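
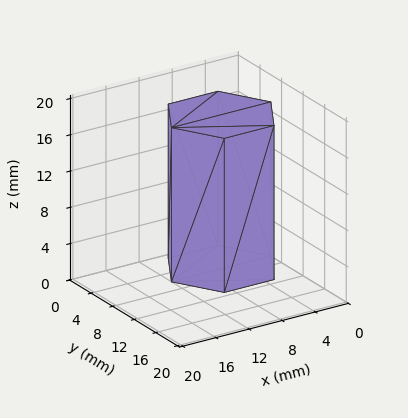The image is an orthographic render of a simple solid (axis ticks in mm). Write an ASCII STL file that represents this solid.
Reading the render: the shape is a regular 6-sided prism (a cylinder approximated with 6 flat sides), circumscribed radius ≈ 6 mm, height ≈ 17 mm (dimensions read to the nearest mm from the axis ticks). For the STL, each face is triangulated and given an outward normal.

solid part
  facet normal 0.0000 0.0000 -1.0000
    outer loop
      vertex 3.0 11.2 0.0
      vertex 9.0 11.2 0.0
      vertex 12.0 6.0 0.0
    endloop
  endfacet
  facet normal 0.0000 0.0000 -1.0000
    outer loop
      vertex 0.0 6.0 0.0
      vertex 3.0 11.2 0.0
      vertex 12.0 6.0 0.0
    endloop
  endfacet
  facet normal 0.0000 0.0000 -1.0000
    outer loop
      vertex 3.0 0.8 0.0
      vertex 0.0 6.0 0.0
      vertex 12.0 6.0 0.0
    endloop
  endfacet
  facet normal 0.0000 0.0000 -1.0000
    outer loop
      vertex 9.0 0.8 0.0
      vertex 3.0 0.8 0.0
      vertex 12.0 6.0 0.0
    endloop
  endfacet
  facet normal 0.0000 0.0000 1.0000
    outer loop
      vertex 12.0 6.0 17.0
      vertex 9.0 11.2 17.0
      vertex 3.0 11.2 17.0
    endloop
  endfacet
  facet normal 0.0000 0.0000 1.0000
    outer loop
      vertex 12.0 6.0 17.0
      vertex 3.0 11.2 17.0
      vertex 0.0 6.0 17.0
    endloop
  endfacet
  facet normal 0.0000 0.0000 1.0000
    outer loop
      vertex 12.0 6.0 17.0
      vertex 0.0 6.0 17.0
      vertex 3.0 0.8 17.0
    endloop
  endfacet
  facet normal 0.0000 0.0000 1.0000
    outer loop
      vertex 12.0 6.0 17.0
      vertex 3.0 0.8 17.0
      vertex 9.0 0.8 17.0
    endloop
  endfacet
  facet normal 0.8662 0.4997 0.0000
    outer loop
      vertex 12.0 6.0 0.0
      vertex 9.0 11.2 0.0
      vertex 9.0 11.2 17.0
    endloop
  endfacet
  facet normal 0.8662 0.4997 0.0000
    outer loop
      vertex 12.0 6.0 0.0
      vertex 9.0 11.2 17.0
      vertex 12.0 6.0 17.0
    endloop
  endfacet
  facet normal 0.0000 1.0000 0.0000
    outer loop
      vertex 9.0 11.2 0.0
      vertex 3.0 11.2 0.0
      vertex 3.0 11.2 17.0
    endloop
  endfacet
  facet normal 0.0000 1.0000 0.0000
    outer loop
      vertex 9.0 11.2 0.0
      vertex 3.0 11.2 17.0
      vertex 9.0 11.2 17.0
    endloop
  endfacet
  facet normal -0.8662 0.4997 0.0000
    outer loop
      vertex 3.0 11.2 0.0
      vertex 0.0 6.0 0.0
      vertex 0.0 6.0 17.0
    endloop
  endfacet
  facet normal -0.8662 0.4997 0.0000
    outer loop
      vertex 3.0 11.2 0.0
      vertex 0.0 6.0 17.0
      vertex 3.0 11.2 17.0
    endloop
  endfacet
  facet normal -0.8662 -0.4997 0.0000
    outer loop
      vertex 0.0 6.0 0.0
      vertex 3.0 0.8 0.0
      vertex 3.0 0.8 17.0
    endloop
  endfacet
  facet normal -0.8662 -0.4997 0.0000
    outer loop
      vertex 0.0 6.0 0.0
      vertex 3.0 0.8 17.0
      vertex 0.0 6.0 17.0
    endloop
  endfacet
  facet normal 0.0000 -1.0000 0.0000
    outer loop
      vertex 3.0 0.8 0.0
      vertex 9.0 0.8 0.0
      vertex 9.0 0.8 17.0
    endloop
  endfacet
  facet normal 0.0000 -1.0000 0.0000
    outer loop
      vertex 3.0 0.8 0.0
      vertex 9.0 0.8 17.0
      vertex 3.0 0.8 17.0
    endloop
  endfacet
  facet normal 0.8662 -0.4997 0.0000
    outer loop
      vertex 9.0 0.8 0.0
      vertex 12.0 6.0 0.0
      vertex 12.0 6.0 17.0
    endloop
  endfacet
  facet normal 0.8662 -0.4997 0.0000
    outer loop
      vertex 9.0 0.8 0.0
      vertex 12.0 6.0 17.0
      vertex 9.0 0.8 17.0
    endloop
  endfacet
endsolid part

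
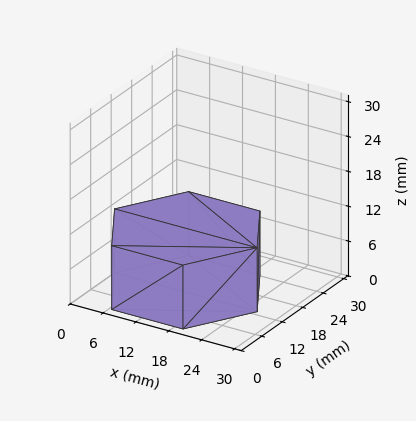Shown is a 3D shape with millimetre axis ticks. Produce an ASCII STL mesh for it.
Reading the render: the shape is a regular 6-sided prism (a cylinder approximated with 6 flat sides), circumscribed radius ≈ 13 mm, height ≈ 11 mm (dimensions read to the nearest mm from the axis ticks). For the STL, each face is triangulated and given an outward normal.

solid part
  facet normal 0.0000 0.0000 -1.0000
    outer loop
      vertex 6.500 24.258 0.000
      vertex 19.500 24.258 0.000
      vertex 26.000 13.000 0.000
    endloop
  endfacet
  facet normal 0.0000 0.0000 -1.0000
    outer loop
      vertex 0.000 13.000 0.000
      vertex 6.500 24.258 0.000
      vertex 26.000 13.000 0.000
    endloop
  endfacet
  facet normal 0.0000 0.0000 -1.0000
    outer loop
      vertex 6.500 1.742 0.000
      vertex 0.000 13.000 0.000
      vertex 26.000 13.000 0.000
    endloop
  endfacet
  facet normal 0.0000 0.0000 -1.0000
    outer loop
      vertex 19.500 1.742 0.000
      vertex 6.500 1.742 0.000
      vertex 26.000 13.000 0.000
    endloop
  endfacet
  facet normal 0.0000 0.0000 1.0000
    outer loop
      vertex 26.000 13.000 11.000
      vertex 19.500 24.258 11.000
      vertex 6.500 24.258 11.000
    endloop
  endfacet
  facet normal 0.0000 0.0000 1.0000
    outer loop
      vertex 26.000 13.000 11.000
      vertex 6.500 24.258 11.000
      vertex 0.000 13.000 11.000
    endloop
  endfacet
  facet normal 0.0000 0.0000 1.0000
    outer loop
      vertex 26.000 13.000 11.000
      vertex 0.000 13.000 11.000
      vertex 6.500 1.742 11.000
    endloop
  endfacet
  facet normal 0.0000 0.0000 1.0000
    outer loop
      vertex 26.000 13.000 11.000
      vertex 6.500 1.742 11.000
      vertex 19.500 1.742 11.000
    endloop
  endfacet
  facet normal 0.8660 0.5000 0.0000
    outer loop
      vertex 26.000 13.000 0.000
      vertex 19.500 24.258 0.000
      vertex 19.500 24.258 11.000
    endloop
  endfacet
  facet normal 0.8660 0.5000 0.0000
    outer loop
      vertex 26.000 13.000 0.000
      vertex 19.500 24.258 11.000
      vertex 26.000 13.000 11.000
    endloop
  endfacet
  facet normal 0.0000 1.0000 0.0000
    outer loop
      vertex 19.500 24.258 0.000
      vertex 6.500 24.258 0.000
      vertex 6.500 24.258 11.000
    endloop
  endfacet
  facet normal 0.0000 1.0000 0.0000
    outer loop
      vertex 19.500 24.258 0.000
      vertex 6.500 24.258 11.000
      vertex 19.500 24.258 11.000
    endloop
  endfacet
  facet normal -0.8660 0.5000 0.0000
    outer loop
      vertex 6.500 24.258 0.000
      vertex 0.000 13.000 0.000
      vertex 0.000 13.000 11.000
    endloop
  endfacet
  facet normal -0.8660 0.5000 0.0000
    outer loop
      vertex 6.500 24.258 0.000
      vertex 0.000 13.000 11.000
      vertex 6.500 24.258 11.000
    endloop
  endfacet
  facet normal -0.8660 -0.5000 0.0000
    outer loop
      vertex 0.000 13.000 0.000
      vertex 6.500 1.742 0.000
      vertex 6.500 1.742 11.000
    endloop
  endfacet
  facet normal -0.8660 -0.5000 0.0000
    outer loop
      vertex 0.000 13.000 0.000
      vertex 6.500 1.742 11.000
      vertex 0.000 13.000 11.000
    endloop
  endfacet
  facet normal 0.0000 -1.0000 0.0000
    outer loop
      vertex 6.500 1.742 0.000
      vertex 19.500 1.742 0.000
      vertex 19.500 1.742 11.000
    endloop
  endfacet
  facet normal 0.0000 -1.0000 0.0000
    outer loop
      vertex 6.500 1.742 0.000
      vertex 19.500 1.742 11.000
      vertex 6.500 1.742 11.000
    endloop
  endfacet
  facet normal 0.8660 -0.5000 0.0000
    outer loop
      vertex 19.500 1.742 0.000
      vertex 26.000 13.000 0.000
      vertex 26.000 13.000 11.000
    endloop
  endfacet
  facet normal 0.8660 -0.5000 0.0000
    outer loop
      vertex 19.500 1.742 0.000
      vertex 26.000 13.000 11.000
      vertex 19.500 1.742 11.000
    endloop
  endfacet
endsolid part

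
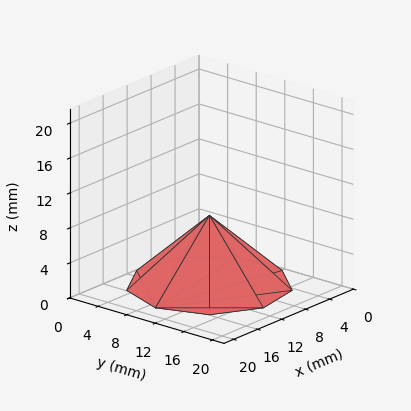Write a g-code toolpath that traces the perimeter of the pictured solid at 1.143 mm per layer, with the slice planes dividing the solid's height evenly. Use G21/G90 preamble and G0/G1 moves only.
Reading the render: the shape is a regular 9-sided pyramid, base circumscribed radius ≈ 9 mm, apex at z ≈ 8 mm (dimensions read to the nearest mm from the axis ticks). For the g-code, the solid's height is divided into equal slices at the stated Δz and each level perimeter traced with G1 moves after a G0 lift.

; perimeter-only toolpath
G21 ; units = mm
G90 ; absolute positioning
G28 ; home
; layer 1
G0 Z1.143
G0 X16.714 Y9.000
G1 X14.909 Y13.959
G1 X10.340 Y16.597
G1 X5.143 Y15.681
G1 X1.751 Y11.638
G1 X1.751 Y6.362
G1 X5.143 Y2.319
G1 X10.340 Y1.403
G1 X14.909 Y4.041
G1 X16.714 Y9.000
; layer 2
G0 Z2.286
G0 X15.429 Y9.000
G1 X13.924 Y13.132
G1 X10.116 Y15.331
G1 X5.786 Y14.567
G1 X2.959 Y11.199
G1 X2.959 Y6.801
G1 X5.786 Y3.433
G1 X10.116 Y2.669
G1 X13.924 Y4.868
G1 X15.429 Y9.000
; layer 3
G0 Z3.429
G0 X14.143 Y9.000
G1 X12.939 Y12.306
G1 X9.893 Y14.065
G1 X6.429 Y13.454
G1 X4.167 Y10.759
G1 X4.167 Y7.241
G1 X6.429 Y4.546
G1 X9.893 Y3.935
G1 X12.939 Y5.694
G1 X14.143 Y9.000
; layer 4
G0 Z4.571
G0 X12.857 Y9.000
G1 X11.955 Y11.479
G1 X9.670 Y12.798
G1 X7.071 Y12.340
G1 X5.376 Y10.319
G1 X5.376 Y7.681
G1 X7.071 Y5.660
G1 X9.670 Y5.202
G1 X11.955 Y6.521
G1 X12.857 Y9.000
; layer 5
G0 Z5.714
G0 X11.571 Y9.000
G1 X10.970 Y10.653
G1 X9.447 Y11.532
G1 X7.714 Y11.227
G1 X6.584 Y9.879
G1 X6.584 Y8.121
G1 X7.714 Y6.773
G1 X9.447 Y6.468
G1 X10.970 Y7.347
G1 X11.571 Y9.000
; layer 6
G0 Z6.857
G0 X10.286 Y9.000
G1 X9.985 Y9.826
G1 X9.223 Y10.266
G1 X8.357 Y10.113
G1 X7.792 Y9.440
G1 X7.792 Y8.560
G1 X8.357 Y7.887
G1 X9.223 Y7.734
G1 X9.985 Y8.174
G1 X10.286 Y9.000
M2 ; end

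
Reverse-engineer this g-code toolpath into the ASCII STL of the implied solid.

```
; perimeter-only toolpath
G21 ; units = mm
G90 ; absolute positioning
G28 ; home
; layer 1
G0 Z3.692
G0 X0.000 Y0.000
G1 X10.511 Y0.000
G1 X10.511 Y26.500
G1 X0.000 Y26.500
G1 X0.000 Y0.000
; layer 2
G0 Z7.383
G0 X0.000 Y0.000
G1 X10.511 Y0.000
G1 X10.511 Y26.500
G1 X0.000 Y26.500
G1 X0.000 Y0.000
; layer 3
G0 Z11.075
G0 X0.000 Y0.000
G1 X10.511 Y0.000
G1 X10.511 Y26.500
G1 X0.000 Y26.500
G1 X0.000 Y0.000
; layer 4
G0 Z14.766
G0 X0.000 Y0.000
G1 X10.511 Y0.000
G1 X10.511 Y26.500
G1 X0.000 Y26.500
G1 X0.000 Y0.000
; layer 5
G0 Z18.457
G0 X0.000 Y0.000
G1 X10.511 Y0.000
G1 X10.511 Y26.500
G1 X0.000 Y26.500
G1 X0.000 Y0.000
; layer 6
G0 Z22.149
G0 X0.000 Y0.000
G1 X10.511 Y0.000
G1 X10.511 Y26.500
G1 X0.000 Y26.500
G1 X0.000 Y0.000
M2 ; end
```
solid part
  facet normal 0.0000 0.0000 -1.0000
    outer loop
      vertex 10.511 26.500 0.000
      vertex 10.511 0.000 0.000
      vertex 0.000 0.000 0.000
    endloop
  endfacet
  facet normal 0.0000 0.0000 -1.0000
    outer loop
      vertex 0.000 26.500 0.000
      vertex 10.511 26.500 0.000
      vertex 0.000 0.000 0.000
    endloop
  endfacet
  facet normal 0.0000 0.0000 1.0000
    outer loop
      vertex 0.000 0.000 22.149
      vertex 10.511 0.000 22.149
      vertex 10.511 26.500 22.149
    endloop
  endfacet
  facet normal 0.0000 0.0000 1.0000
    outer loop
      vertex 0.000 0.000 22.149
      vertex 10.511 26.500 22.149
      vertex 0.000 26.500 22.149
    endloop
  endfacet
  facet normal 0.0000 -1.0000 0.0000
    outer loop
      vertex 0.000 0.000 0.000
      vertex 10.511 0.000 0.000
      vertex 10.511 0.000 22.149
    endloop
  endfacet
  facet normal 0.0000 -1.0000 0.0000
    outer loop
      vertex 0.000 0.000 0.000
      vertex 10.511 0.000 22.149
      vertex 0.000 0.000 22.149
    endloop
  endfacet
  facet normal 0.0000 1.0000 0.0000
    outer loop
      vertex 10.511 26.500 22.149
      vertex 10.511 26.500 0.000
      vertex 0.000 26.500 0.000
    endloop
  endfacet
  facet normal 0.0000 1.0000 0.0000
    outer loop
      vertex 0.000 26.500 22.149
      vertex 10.511 26.500 22.149
      vertex 0.000 26.500 0.000
    endloop
  endfacet
  facet normal -1.0000 0.0000 0.0000
    outer loop
      vertex 0.000 26.500 22.149
      vertex 0.000 26.500 0.000
      vertex 0.000 0.000 0.000
    endloop
  endfacet
  facet normal -1.0000 0.0000 0.0000
    outer loop
      vertex 0.000 0.000 22.149
      vertex 0.000 26.500 22.149
      vertex 0.000 0.000 0.000
    endloop
  endfacet
  facet normal 1.0000 0.0000 0.0000
    outer loop
      vertex 10.511 0.000 0.000
      vertex 10.511 26.500 0.000
      vertex 10.511 26.500 22.149
    endloop
  endfacet
  facet normal 1.0000 0.0000 0.0000
    outer loop
      vertex 10.511 0.000 0.000
      vertex 10.511 26.500 22.149
      vertex 10.511 0.000 22.149
    endloop
  endfacet
endsolid part

The G0 Z moves step by Δz≈3.692 mm. Every layer's G1 loop is the same polygon, so the solid is a straight extrusion of it from z=0 to z≈22.1. Closing with flat bottom and top caps and triangulating gives 12 facets — a rectangular box, roughly 10.5 × 26.5 mm footprint and 22.1 mm tall.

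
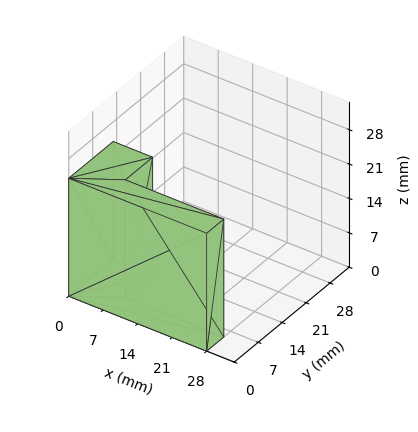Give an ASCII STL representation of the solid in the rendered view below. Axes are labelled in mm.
Reading the render: the shape is an L-shaped prism: outer 28 × 13 mm, arm thicknesses ≈ 5 mm (horizontal) and 8 mm (vertical), extruded 24 mm in z (dimensions read to the nearest mm from the axis ticks). For the STL, each face is triangulated and given an outward normal.

solid part
  facet normal 0.0000 0.0000 -1.0000
    outer loop
      vertex 28.00 5.00 0.00
      vertex 28.00 0.00 0.00
      vertex 0.00 0.00 0.00
    endloop
  endfacet
  facet normal 0.0000 0.0000 -1.0000
    outer loop
      vertex 8.00 5.00 0.00
      vertex 28.00 5.00 0.00
      vertex 0.00 0.00 0.00
    endloop
  endfacet
  facet normal 0.0000 0.0000 -1.0000
    outer loop
      vertex 8.00 13.00 0.00
      vertex 8.00 5.00 0.00
      vertex 0.00 0.00 0.00
    endloop
  endfacet
  facet normal 0.0000 0.0000 -1.0000
    outer loop
      vertex 0.00 13.00 0.00
      vertex 8.00 13.00 0.00
      vertex 0.00 0.00 0.00
    endloop
  endfacet
  facet normal 0.0000 0.0000 1.0000
    outer loop
      vertex 0.00 0.00 24.00
      vertex 28.00 0.00 24.00
      vertex 28.00 5.00 24.00
    endloop
  endfacet
  facet normal 0.0000 0.0000 1.0000
    outer loop
      vertex 0.00 0.00 24.00
      vertex 28.00 5.00 24.00
      vertex 8.00 5.00 24.00
    endloop
  endfacet
  facet normal 0.0000 0.0000 1.0000
    outer loop
      vertex 0.00 0.00 24.00
      vertex 8.00 5.00 24.00
      vertex 8.00 13.00 24.00
    endloop
  endfacet
  facet normal 0.0000 0.0000 1.0000
    outer loop
      vertex 0.00 0.00 24.00
      vertex 8.00 13.00 24.00
      vertex 0.00 13.00 24.00
    endloop
  endfacet
  facet normal 0.0000 -1.0000 0.0000
    outer loop
      vertex 0.00 0.00 0.00
      vertex 28.00 0.00 0.00
      vertex 28.00 0.00 24.00
    endloop
  endfacet
  facet normal 0.0000 -1.0000 0.0000
    outer loop
      vertex 0.00 0.00 0.00
      vertex 28.00 0.00 24.00
      vertex 0.00 0.00 24.00
    endloop
  endfacet
  facet normal 1.0000 0.0000 0.0000
    outer loop
      vertex 28.00 0.00 0.00
      vertex 28.00 5.00 0.00
      vertex 28.00 5.00 24.00
    endloop
  endfacet
  facet normal 1.0000 0.0000 0.0000
    outer loop
      vertex 28.00 0.00 0.00
      vertex 28.00 5.00 24.00
      vertex 28.00 0.00 24.00
    endloop
  endfacet
  facet normal 0.0000 1.0000 0.0000
    outer loop
      vertex 28.00 5.00 0.00
      vertex 8.00 5.00 0.00
      vertex 8.00 5.00 24.00
    endloop
  endfacet
  facet normal 0.0000 1.0000 0.0000
    outer loop
      vertex 28.00 5.00 0.00
      vertex 8.00 5.00 24.00
      vertex 28.00 5.00 24.00
    endloop
  endfacet
  facet normal 1.0000 0.0000 0.0000
    outer loop
      vertex 8.00 5.00 0.00
      vertex 8.00 13.00 0.00
      vertex 8.00 13.00 24.00
    endloop
  endfacet
  facet normal 1.0000 0.0000 0.0000
    outer loop
      vertex 8.00 5.00 0.00
      vertex 8.00 13.00 24.00
      vertex 8.00 5.00 24.00
    endloop
  endfacet
  facet normal 0.0000 1.0000 0.0000
    outer loop
      vertex 8.00 13.00 0.00
      vertex 0.00 13.00 0.00
      vertex 0.00 13.00 24.00
    endloop
  endfacet
  facet normal 0.0000 1.0000 0.0000
    outer loop
      vertex 8.00 13.00 0.00
      vertex 0.00 13.00 24.00
      vertex 8.00 13.00 24.00
    endloop
  endfacet
  facet normal -1.0000 0.0000 0.0000
    outer loop
      vertex 0.00 13.00 0.00
      vertex 0.00 0.00 0.00
      vertex 0.00 0.00 24.00
    endloop
  endfacet
  facet normal -1.0000 0.0000 0.0000
    outer loop
      vertex 0.00 13.00 0.00
      vertex 0.00 0.00 24.00
      vertex 0.00 13.00 24.00
    endloop
  endfacet
endsolid part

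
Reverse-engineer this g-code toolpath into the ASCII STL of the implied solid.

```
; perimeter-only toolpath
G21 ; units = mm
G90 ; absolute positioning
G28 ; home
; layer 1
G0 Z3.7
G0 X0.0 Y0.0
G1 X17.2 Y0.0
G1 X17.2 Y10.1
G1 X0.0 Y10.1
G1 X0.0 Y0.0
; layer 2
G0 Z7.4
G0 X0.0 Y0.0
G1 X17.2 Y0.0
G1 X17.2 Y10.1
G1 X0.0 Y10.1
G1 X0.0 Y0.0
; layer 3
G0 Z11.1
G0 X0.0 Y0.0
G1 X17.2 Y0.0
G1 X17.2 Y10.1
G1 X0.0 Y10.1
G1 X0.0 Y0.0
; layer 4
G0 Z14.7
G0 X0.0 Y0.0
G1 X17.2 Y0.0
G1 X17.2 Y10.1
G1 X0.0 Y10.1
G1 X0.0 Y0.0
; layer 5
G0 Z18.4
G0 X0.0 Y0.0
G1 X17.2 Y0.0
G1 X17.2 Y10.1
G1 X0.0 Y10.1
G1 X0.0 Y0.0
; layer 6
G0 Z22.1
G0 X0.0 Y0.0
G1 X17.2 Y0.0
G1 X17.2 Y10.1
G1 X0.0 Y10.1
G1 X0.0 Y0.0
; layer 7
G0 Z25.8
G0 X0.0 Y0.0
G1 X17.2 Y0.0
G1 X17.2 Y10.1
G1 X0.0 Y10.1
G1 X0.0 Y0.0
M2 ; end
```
solid part
  facet normal 0.0000 0.0000 -1.0000
    outer loop
      vertex 17.2 10.1 0.0
      vertex 17.2 0.0 0.0
      vertex 0.0 0.0 0.0
    endloop
  endfacet
  facet normal 0.0000 0.0000 -1.0000
    outer loop
      vertex 0.0 10.1 0.0
      vertex 17.2 10.1 0.0
      vertex 0.0 0.0 0.0
    endloop
  endfacet
  facet normal 0.0000 0.0000 1.0000
    outer loop
      vertex 0.0 0.0 25.8
      vertex 17.2 0.0 25.8
      vertex 17.2 10.1 25.8
    endloop
  endfacet
  facet normal 0.0000 0.0000 1.0000
    outer loop
      vertex 0.0 0.0 25.8
      vertex 17.2 10.1 25.8
      vertex 0.0 10.1 25.8
    endloop
  endfacet
  facet normal 0.0000 -1.0000 0.0000
    outer loop
      vertex 0.0 0.0 0.0
      vertex 17.2 0.0 0.0
      vertex 17.2 0.0 25.8
    endloop
  endfacet
  facet normal 0.0000 -1.0000 0.0000
    outer loop
      vertex 0.0 0.0 0.0
      vertex 17.2 0.0 25.8
      vertex 0.0 0.0 25.8
    endloop
  endfacet
  facet normal 0.0000 1.0000 0.0000
    outer loop
      vertex 17.2 10.1 25.8
      vertex 17.2 10.1 0.0
      vertex 0.0 10.1 0.0
    endloop
  endfacet
  facet normal 0.0000 1.0000 0.0000
    outer loop
      vertex 0.0 10.1 25.8
      vertex 17.2 10.1 25.8
      vertex 0.0 10.1 0.0
    endloop
  endfacet
  facet normal -1.0000 0.0000 0.0000
    outer loop
      vertex 0.0 10.1 25.8
      vertex 0.0 10.1 0.0
      vertex 0.0 0.0 0.0
    endloop
  endfacet
  facet normal -1.0000 0.0000 0.0000
    outer loop
      vertex 0.0 0.0 25.8
      vertex 0.0 10.1 25.8
      vertex 0.0 0.0 0.0
    endloop
  endfacet
  facet normal 1.0000 0.0000 0.0000
    outer loop
      vertex 17.2 0.0 0.0
      vertex 17.2 10.1 0.0
      vertex 17.2 10.1 25.8
    endloop
  endfacet
  facet normal 1.0000 0.0000 0.0000
    outer loop
      vertex 17.2 0.0 0.0
      vertex 17.2 10.1 25.8
      vertex 17.2 0.0 25.8
    endloop
  endfacet
endsolid part

The G0 Z moves step by Δz≈3.7 mm. Every layer's G1 loop is the same polygon, so the solid is a straight extrusion of it from z=0 to z≈25.8. Closing with flat bottom and top caps and triangulating gives 12 facets — a rectangular box, roughly 17.2 × 10.1 mm footprint and 25.8 mm tall.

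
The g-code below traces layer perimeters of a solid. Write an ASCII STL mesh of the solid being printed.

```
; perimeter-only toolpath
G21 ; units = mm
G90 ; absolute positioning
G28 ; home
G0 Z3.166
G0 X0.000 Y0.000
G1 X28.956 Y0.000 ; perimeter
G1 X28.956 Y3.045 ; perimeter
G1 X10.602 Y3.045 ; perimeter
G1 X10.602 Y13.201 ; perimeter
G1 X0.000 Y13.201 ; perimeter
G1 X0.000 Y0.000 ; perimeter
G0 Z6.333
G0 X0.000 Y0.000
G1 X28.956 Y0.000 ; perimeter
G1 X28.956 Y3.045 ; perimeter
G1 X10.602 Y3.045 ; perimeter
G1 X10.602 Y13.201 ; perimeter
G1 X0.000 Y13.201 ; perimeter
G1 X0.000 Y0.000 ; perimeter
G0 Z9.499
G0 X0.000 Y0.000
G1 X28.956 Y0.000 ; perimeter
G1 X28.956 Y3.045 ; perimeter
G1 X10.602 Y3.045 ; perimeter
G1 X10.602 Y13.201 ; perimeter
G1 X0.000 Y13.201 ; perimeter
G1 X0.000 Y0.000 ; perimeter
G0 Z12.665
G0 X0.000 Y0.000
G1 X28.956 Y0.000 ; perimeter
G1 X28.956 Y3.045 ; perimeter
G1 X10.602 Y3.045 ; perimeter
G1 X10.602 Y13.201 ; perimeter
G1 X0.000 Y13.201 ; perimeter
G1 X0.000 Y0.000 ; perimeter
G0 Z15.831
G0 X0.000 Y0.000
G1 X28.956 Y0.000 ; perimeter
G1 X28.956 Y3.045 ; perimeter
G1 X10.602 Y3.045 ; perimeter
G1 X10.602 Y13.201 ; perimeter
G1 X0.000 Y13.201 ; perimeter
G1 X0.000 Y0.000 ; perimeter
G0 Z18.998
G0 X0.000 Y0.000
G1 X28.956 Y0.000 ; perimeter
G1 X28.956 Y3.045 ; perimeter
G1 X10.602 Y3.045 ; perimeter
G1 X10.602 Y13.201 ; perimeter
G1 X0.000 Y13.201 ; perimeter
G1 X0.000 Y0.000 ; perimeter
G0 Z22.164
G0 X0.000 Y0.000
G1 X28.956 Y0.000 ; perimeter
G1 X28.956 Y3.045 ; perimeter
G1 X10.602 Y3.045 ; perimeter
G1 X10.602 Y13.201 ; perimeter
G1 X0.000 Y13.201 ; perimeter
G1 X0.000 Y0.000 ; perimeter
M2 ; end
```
solid part
  facet normal 0.0000 0.0000 -1.0000
    outer loop
      vertex 28.956 3.045 0.000
      vertex 28.956 0.000 0.000
      vertex 0.000 0.000 0.000
    endloop
  endfacet
  facet normal 0.0000 0.0000 -1.0000
    outer loop
      vertex 10.602 3.045 0.000
      vertex 28.956 3.045 0.000
      vertex 0.000 0.000 0.000
    endloop
  endfacet
  facet normal 0.0000 0.0000 -1.0000
    outer loop
      vertex 10.602 13.201 0.000
      vertex 10.602 3.045 0.000
      vertex 0.000 0.000 0.000
    endloop
  endfacet
  facet normal 0.0000 0.0000 -1.0000
    outer loop
      vertex 0.000 13.201 0.000
      vertex 10.602 13.201 0.000
      vertex 0.000 0.000 0.000
    endloop
  endfacet
  facet normal 0.0000 0.0000 1.0000
    outer loop
      vertex 0.000 0.000 22.164
      vertex 28.956 0.000 22.164
      vertex 28.956 3.045 22.164
    endloop
  endfacet
  facet normal 0.0000 0.0000 1.0000
    outer loop
      vertex 0.000 0.000 22.164
      vertex 28.956 3.045 22.164
      vertex 10.602 3.045 22.164
    endloop
  endfacet
  facet normal 0.0000 0.0000 1.0000
    outer loop
      vertex 0.000 0.000 22.164
      vertex 10.602 3.045 22.164
      vertex 10.602 13.201 22.164
    endloop
  endfacet
  facet normal 0.0000 0.0000 1.0000
    outer loop
      vertex 0.000 0.000 22.164
      vertex 10.602 13.201 22.164
      vertex 0.000 13.201 22.164
    endloop
  endfacet
  facet normal 0.0000 -1.0000 0.0000
    outer loop
      vertex 0.000 0.000 0.000
      vertex 28.956 0.000 0.000
      vertex 28.956 0.000 22.164
    endloop
  endfacet
  facet normal 0.0000 -1.0000 0.0000
    outer loop
      vertex 0.000 0.000 0.000
      vertex 28.956 0.000 22.164
      vertex 0.000 0.000 22.164
    endloop
  endfacet
  facet normal 1.0000 0.0000 0.0000
    outer loop
      vertex 28.956 0.000 0.000
      vertex 28.956 3.045 0.000
      vertex 28.956 3.045 22.164
    endloop
  endfacet
  facet normal 1.0000 0.0000 0.0000
    outer loop
      vertex 28.956 0.000 0.000
      vertex 28.956 3.045 22.164
      vertex 28.956 0.000 22.164
    endloop
  endfacet
  facet normal 0.0000 1.0000 0.0000
    outer loop
      vertex 28.956 3.045 0.000
      vertex 10.602 3.045 0.000
      vertex 10.602 3.045 22.164
    endloop
  endfacet
  facet normal 0.0000 1.0000 0.0000
    outer loop
      vertex 28.956 3.045 0.000
      vertex 10.602 3.045 22.164
      vertex 28.956 3.045 22.164
    endloop
  endfacet
  facet normal 1.0000 0.0000 0.0000
    outer loop
      vertex 10.602 3.045 0.000
      vertex 10.602 13.201 0.000
      vertex 10.602 13.201 22.164
    endloop
  endfacet
  facet normal 1.0000 0.0000 0.0000
    outer loop
      vertex 10.602 3.045 0.000
      vertex 10.602 13.201 22.164
      vertex 10.602 3.045 22.164
    endloop
  endfacet
  facet normal 0.0000 1.0000 0.0000
    outer loop
      vertex 10.602 13.201 0.000
      vertex 0.000 13.201 0.000
      vertex 0.000 13.201 22.164
    endloop
  endfacet
  facet normal 0.0000 1.0000 0.0000
    outer loop
      vertex 10.602 13.201 0.000
      vertex 0.000 13.201 22.164
      vertex 10.602 13.201 22.164
    endloop
  endfacet
  facet normal -1.0000 0.0000 0.0000
    outer loop
      vertex 0.000 13.201 0.000
      vertex 0.000 0.000 0.000
      vertex 0.000 0.000 22.164
    endloop
  endfacet
  facet normal -1.0000 0.0000 0.0000
    outer loop
      vertex 0.000 13.201 0.000
      vertex 0.000 0.000 22.164
      vertex 0.000 13.201 22.164
    endloop
  endfacet
endsolid part

The G0 Z moves step by Δz≈3.166 mm. Every layer's G1 loop is the same polygon, so the solid is a straight extrusion of it from z=0 to z≈22.2. Closing with flat bottom and top caps and triangulating gives 20 facets — an L-shaped prism: outer 29 × 13.2 mm, arm thicknesses ≈ 3.04 mm (horizontal) and 10.6 mm (vertical), extruded 22.2 mm in z.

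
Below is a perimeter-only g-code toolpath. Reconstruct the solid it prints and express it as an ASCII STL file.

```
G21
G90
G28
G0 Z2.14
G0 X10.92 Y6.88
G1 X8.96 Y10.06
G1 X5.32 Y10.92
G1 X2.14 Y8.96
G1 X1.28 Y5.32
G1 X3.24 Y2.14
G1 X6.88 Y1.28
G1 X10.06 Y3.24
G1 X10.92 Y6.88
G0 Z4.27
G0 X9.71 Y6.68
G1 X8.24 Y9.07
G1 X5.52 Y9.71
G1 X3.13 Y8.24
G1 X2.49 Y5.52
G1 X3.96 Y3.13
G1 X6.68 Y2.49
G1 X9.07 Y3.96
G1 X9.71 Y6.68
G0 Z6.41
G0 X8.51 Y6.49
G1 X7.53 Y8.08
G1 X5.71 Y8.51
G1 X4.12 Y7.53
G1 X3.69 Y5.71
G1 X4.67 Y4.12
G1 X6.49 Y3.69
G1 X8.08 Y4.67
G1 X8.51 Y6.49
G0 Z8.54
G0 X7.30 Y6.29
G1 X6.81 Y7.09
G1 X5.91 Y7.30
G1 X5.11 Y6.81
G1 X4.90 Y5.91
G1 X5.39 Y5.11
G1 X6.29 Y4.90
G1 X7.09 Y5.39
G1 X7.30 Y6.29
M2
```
solid part
  facet normal 0.0000 0.0000 -1.0000
    outer loop
      vertex 5.13 12.12 0.00
      vertex 9.67 11.05 0.00
      vertex 12.12 7.07 0.00
    endloop
  endfacet
  facet normal 0.0000 0.0000 -1.0000
    outer loop
      vertex 1.15 9.67 0.00
      vertex 5.13 12.12 0.00
      vertex 12.12 7.07 0.00
    endloop
  endfacet
  facet normal 0.0000 0.0000 -1.0000
    outer loop
      vertex 0.08 5.13 0.00
      vertex 1.15 9.67 0.00
      vertex 12.12 7.07 0.00
    endloop
  endfacet
  facet normal 0.0000 0.0000 -1.0000
    outer loop
      vertex 2.53 1.15 0.00
      vertex 0.08 5.13 0.00
      vertex 12.12 7.07 0.00
    endloop
  endfacet
  facet normal 0.0000 0.0000 -1.0000
    outer loop
      vertex 7.07 0.08 0.00
      vertex 2.53 1.15 0.00
      vertex 12.12 7.07 0.00
    endloop
  endfacet
  facet normal 0.0000 0.0000 -1.0000
    outer loop
      vertex 11.05 2.53 0.00
      vertex 7.07 0.08 0.00
      vertex 12.12 7.07 0.00
    endloop
  endfacet
  facet normal 0.7532 0.4636 0.4667
    outer loop
      vertex 12.12 7.07 0.00
      vertex 9.67 11.05 0.00
      vertex 6.10 6.10 10.68
    endloop
  endfacet
  facet normal 0.2029 0.8608 0.4668
    outer loop
      vertex 9.67 11.05 0.00
      vertex 5.13 12.12 0.00
      vertex 6.10 6.10 10.68
    endloop
  endfacet
  facet normal -0.4636 0.7532 0.4667
    outer loop
      vertex 5.13 12.12 0.00
      vertex 1.15 9.67 0.00
      vertex 6.10 6.10 10.68
    endloop
  endfacet
  facet normal -0.8608 0.2029 0.4668
    outer loop
      vertex 1.15 9.67 0.00
      vertex 0.08 5.13 0.00
      vertex 6.10 6.10 10.68
    endloop
  endfacet
  facet normal -0.7532 -0.4636 0.4667
    outer loop
      vertex 0.08 5.13 0.00
      vertex 2.53 1.15 0.00
      vertex 6.10 6.10 10.68
    endloop
  endfacet
  facet normal -0.2029 -0.8608 0.4668
    outer loop
      vertex 2.53 1.15 0.00
      vertex 7.07 0.08 0.00
      vertex 6.10 6.10 10.68
    endloop
  endfacet
  facet normal 0.4636 -0.7532 0.4667
    outer loop
      vertex 7.07 0.08 0.00
      vertex 11.05 2.53 0.00
      vertex 6.10 6.10 10.68
    endloop
  endfacet
  facet normal 0.8608 -0.2029 0.4668
    outer loop
      vertex 11.05 2.53 0.00
      vertex 12.12 7.07 0.00
      vertex 6.10 6.10 10.68
    endloop
  endfacet
endsolid part

The G0 Z moves step by Δz≈2.14 mm. The G1 loops shrink linearly with z, so the solid tapers from its base footprint up to z≈10.7. Closing with a flat bottom cap and the tapered top and triangulating gives 14 facets — a regular 8-sided pyramid, base circumscribed radius ≈ 6.1 mm, apex at z ≈ 10.7 mm.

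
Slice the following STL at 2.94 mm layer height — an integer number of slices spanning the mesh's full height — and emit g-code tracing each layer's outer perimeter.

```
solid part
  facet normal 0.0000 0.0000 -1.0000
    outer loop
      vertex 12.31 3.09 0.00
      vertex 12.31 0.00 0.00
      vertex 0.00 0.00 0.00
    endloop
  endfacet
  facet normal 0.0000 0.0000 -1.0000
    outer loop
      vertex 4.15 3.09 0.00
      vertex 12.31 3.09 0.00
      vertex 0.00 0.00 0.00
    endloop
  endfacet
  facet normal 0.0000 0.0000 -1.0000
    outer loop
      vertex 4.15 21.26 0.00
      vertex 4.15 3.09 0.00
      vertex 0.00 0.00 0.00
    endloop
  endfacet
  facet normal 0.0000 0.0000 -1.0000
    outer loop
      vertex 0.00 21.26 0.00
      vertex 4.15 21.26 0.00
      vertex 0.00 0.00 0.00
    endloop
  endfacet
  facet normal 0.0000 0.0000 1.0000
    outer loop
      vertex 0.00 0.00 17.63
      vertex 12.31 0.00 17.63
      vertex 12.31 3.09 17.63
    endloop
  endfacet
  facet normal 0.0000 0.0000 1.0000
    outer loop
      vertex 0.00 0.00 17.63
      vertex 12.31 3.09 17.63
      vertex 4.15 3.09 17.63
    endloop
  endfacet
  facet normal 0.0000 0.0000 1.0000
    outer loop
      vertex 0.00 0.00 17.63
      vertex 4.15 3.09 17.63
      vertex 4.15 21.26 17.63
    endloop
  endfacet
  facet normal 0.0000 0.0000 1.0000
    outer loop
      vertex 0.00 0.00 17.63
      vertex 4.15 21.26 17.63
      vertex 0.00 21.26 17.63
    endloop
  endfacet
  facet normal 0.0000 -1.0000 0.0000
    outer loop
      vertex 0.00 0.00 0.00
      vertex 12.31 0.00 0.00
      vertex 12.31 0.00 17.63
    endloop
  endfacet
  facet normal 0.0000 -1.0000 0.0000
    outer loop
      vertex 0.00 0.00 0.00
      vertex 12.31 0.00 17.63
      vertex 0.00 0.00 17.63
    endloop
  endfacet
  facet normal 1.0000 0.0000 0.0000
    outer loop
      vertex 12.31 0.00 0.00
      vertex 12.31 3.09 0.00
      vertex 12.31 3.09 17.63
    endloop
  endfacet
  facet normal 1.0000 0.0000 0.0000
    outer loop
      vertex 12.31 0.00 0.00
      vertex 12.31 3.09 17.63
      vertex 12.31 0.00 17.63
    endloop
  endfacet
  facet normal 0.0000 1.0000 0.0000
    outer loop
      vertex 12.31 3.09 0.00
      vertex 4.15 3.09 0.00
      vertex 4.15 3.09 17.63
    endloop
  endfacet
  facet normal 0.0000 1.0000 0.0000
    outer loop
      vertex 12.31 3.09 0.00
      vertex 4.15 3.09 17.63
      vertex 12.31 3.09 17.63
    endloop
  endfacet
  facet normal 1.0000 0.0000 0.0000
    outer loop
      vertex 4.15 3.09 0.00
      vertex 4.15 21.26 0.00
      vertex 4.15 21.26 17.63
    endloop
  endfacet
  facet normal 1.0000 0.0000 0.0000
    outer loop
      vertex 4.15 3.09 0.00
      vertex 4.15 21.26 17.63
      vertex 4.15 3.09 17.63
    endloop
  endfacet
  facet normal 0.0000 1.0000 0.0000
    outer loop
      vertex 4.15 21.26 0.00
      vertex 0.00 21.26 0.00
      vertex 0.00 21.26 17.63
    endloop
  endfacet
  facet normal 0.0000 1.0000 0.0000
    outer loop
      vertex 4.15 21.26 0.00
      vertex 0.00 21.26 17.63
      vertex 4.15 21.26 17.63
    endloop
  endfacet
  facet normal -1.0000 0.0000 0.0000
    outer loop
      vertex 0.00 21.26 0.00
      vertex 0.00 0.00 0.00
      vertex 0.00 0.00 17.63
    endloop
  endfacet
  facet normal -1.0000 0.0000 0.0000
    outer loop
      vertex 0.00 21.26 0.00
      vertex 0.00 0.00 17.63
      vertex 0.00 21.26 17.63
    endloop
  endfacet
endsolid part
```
; perimeter-only toolpath
G21 ; units = mm
G90 ; absolute positioning
G28 ; home
; layer 1
G0 Z2.94
G0 X0.00 Y0.00
G1 X12.31 Y0.00
G1 X12.31 Y3.09
G1 X4.15 Y3.09
G1 X4.15 Y21.26
G1 X0.00 Y21.26
G1 X0.00 Y0.00
; layer 2
G0 Z5.88
G0 X0.00 Y0.00
G1 X12.31 Y0.00
G1 X12.31 Y3.09
G1 X4.15 Y3.09
G1 X4.15 Y21.26
G1 X0.00 Y21.26
G1 X0.00 Y0.00
; layer 3
G0 Z8.81
G0 X0.00 Y0.00
G1 X12.31 Y0.00
G1 X12.31 Y3.09
G1 X4.15 Y3.09
G1 X4.15 Y21.26
G1 X0.00 Y21.26
G1 X0.00 Y0.00
; layer 4
G0 Z11.75
G0 X0.00 Y0.00
G1 X12.31 Y0.00
G1 X12.31 Y3.09
G1 X4.15 Y3.09
G1 X4.15 Y21.26
G1 X0.00 Y21.26
G1 X0.00 Y0.00
; layer 5
G0 Z14.69
G0 X0.00 Y0.00
G1 X12.31 Y0.00
G1 X12.31 Y3.09
G1 X4.15 Y3.09
G1 X4.15 Y21.26
G1 X0.00 Y21.26
G1 X0.00 Y0.00
; layer 6
G0 Z17.63
G0 X0.00 Y0.00
G1 X12.31 Y0.00
G1 X12.31 Y3.09
G1 X4.15 Y3.09
G1 X4.15 Y21.26
G1 X0.00 Y21.26
G1 X0.00 Y0.00
M2 ; end

The solid is an L-shaped prism: outer 12.3 × 21.3 mm, arm thicknesses ≈ 3.09 mm (horizontal) and 4.15 mm (vertical), extruded 17.6 mm in z. Slicing at Δz = 2.94 mm — 6 equal slices spanning the solid's height, so layer i sits at z = i·h/6 — gives 6 non-empty perimeters. Each is a 6-segment closed polygon; G0 lifts to the layer z and rapids to the start vertex, then G1 traces the edges.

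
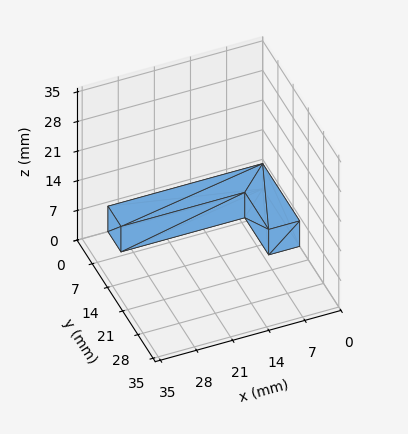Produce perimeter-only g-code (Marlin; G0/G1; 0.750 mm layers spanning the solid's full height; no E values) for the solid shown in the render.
Reading the render: the shape is an L-shaped prism: outer 30 × 17 mm, arm thicknesses ≈ 6 mm (horizontal) and 6 mm (vertical), extruded 6 mm in z (dimensions read to the nearest mm from the axis ticks). For the g-code, the solid's height is divided into equal slices at the stated Δz and each level perimeter traced with G1 moves after a G0 lift.

; perimeter-only toolpath
G21 ; units = mm
G90 ; absolute positioning
G28 ; home
; layer 1
G0 Z0.750
G0 X0.000 Y0.000
G1 X30.000 Y0.000
G1 X30.000 Y6.000
G1 X6.000 Y6.000
G1 X6.000 Y17.000
G1 X0.000 Y17.000
G1 X0.000 Y0.000
; layer 2
G0 Z1.500
G0 X0.000 Y0.000
G1 X30.000 Y0.000
G1 X30.000 Y6.000
G1 X6.000 Y6.000
G1 X6.000 Y17.000
G1 X0.000 Y17.000
G1 X0.000 Y0.000
; layer 3
G0 Z2.250
G0 X0.000 Y0.000
G1 X30.000 Y0.000
G1 X30.000 Y6.000
G1 X6.000 Y6.000
G1 X6.000 Y17.000
G1 X0.000 Y17.000
G1 X0.000 Y0.000
; layer 4
G0 Z3.000
G0 X0.000 Y0.000
G1 X30.000 Y0.000
G1 X30.000 Y6.000
G1 X6.000 Y6.000
G1 X6.000 Y17.000
G1 X0.000 Y17.000
G1 X0.000 Y0.000
; layer 5
G0 Z3.750
G0 X0.000 Y0.000
G1 X30.000 Y0.000
G1 X30.000 Y6.000
G1 X6.000 Y6.000
G1 X6.000 Y17.000
G1 X0.000 Y17.000
G1 X0.000 Y0.000
; layer 6
G0 Z4.500
G0 X0.000 Y0.000
G1 X30.000 Y0.000
G1 X30.000 Y6.000
G1 X6.000 Y6.000
G1 X6.000 Y17.000
G1 X0.000 Y17.000
G1 X0.000 Y0.000
; layer 7
G0 Z5.250
G0 X0.000 Y0.000
G1 X30.000 Y0.000
G1 X30.000 Y6.000
G1 X6.000 Y6.000
G1 X6.000 Y17.000
G1 X0.000 Y17.000
G1 X0.000 Y0.000
; layer 8
G0 Z6.000
G0 X0.000 Y0.000
G1 X30.000 Y0.000
G1 X30.000 Y6.000
G1 X6.000 Y6.000
G1 X6.000 Y17.000
G1 X0.000 Y17.000
G1 X0.000 Y0.000
M2 ; end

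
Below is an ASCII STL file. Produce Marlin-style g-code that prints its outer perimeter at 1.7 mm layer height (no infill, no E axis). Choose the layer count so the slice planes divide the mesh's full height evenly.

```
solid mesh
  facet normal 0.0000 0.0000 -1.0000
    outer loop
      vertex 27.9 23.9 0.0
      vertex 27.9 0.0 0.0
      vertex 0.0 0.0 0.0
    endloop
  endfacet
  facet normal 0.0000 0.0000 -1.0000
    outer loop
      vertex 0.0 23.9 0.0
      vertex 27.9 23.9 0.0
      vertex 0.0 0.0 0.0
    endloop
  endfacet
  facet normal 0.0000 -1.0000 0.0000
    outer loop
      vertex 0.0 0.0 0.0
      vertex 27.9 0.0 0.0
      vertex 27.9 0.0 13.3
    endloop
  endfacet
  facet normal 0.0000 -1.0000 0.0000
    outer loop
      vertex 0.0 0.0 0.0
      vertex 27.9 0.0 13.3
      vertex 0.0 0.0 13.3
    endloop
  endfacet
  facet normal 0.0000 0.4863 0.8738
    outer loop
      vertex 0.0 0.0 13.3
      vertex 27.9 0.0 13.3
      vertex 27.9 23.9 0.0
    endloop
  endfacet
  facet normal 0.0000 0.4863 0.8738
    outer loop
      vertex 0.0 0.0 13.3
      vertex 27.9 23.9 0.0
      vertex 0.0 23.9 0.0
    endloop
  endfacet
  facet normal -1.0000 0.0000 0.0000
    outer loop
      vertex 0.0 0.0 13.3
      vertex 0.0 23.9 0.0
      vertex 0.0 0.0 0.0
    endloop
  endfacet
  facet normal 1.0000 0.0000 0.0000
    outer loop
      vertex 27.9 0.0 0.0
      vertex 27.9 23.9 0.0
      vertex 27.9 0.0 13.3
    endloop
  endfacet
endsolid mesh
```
; perimeter-only toolpath
G21 ; units = mm
G90 ; absolute positioning
G28 ; home
; layer 1
G0 Z1.7
G0 X0.0 Y0.0
G1 X27.9 Y0.0
G1 X27.9 Y20.9
G1 X0.0 Y20.9
G1 X0.0 Y0.0
; layer 2
G0 Z3.3
G0 X0.0 Y0.0
G1 X27.9 Y0.0
G1 X27.9 Y17.9
G1 X0.0 Y17.9
G1 X0.0 Y0.0
; layer 3
G0 Z5.0
G0 X0.0 Y0.0
G1 X27.9 Y0.0
G1 X27.9 Y14.9
G1 X0.0 Y14.9
G1 X0.0 Y0.0
; layer 4
G0 Z6.7
G0 X0.0 Y0.0
G1 X27.9 Y0.0
G1 X27.9 Y11.9
G1 X0.0 Y11.9
G1 X0.0 Y0.0
; layer 5
G0 Z8.3
G0 X0.0 Y0.0
G1 X27.9 Y0.0
G1 X27.9 Y9.0
G1 X0.0 Y9.0
G1 X0.0 Y0.0
; layer 6
G0 Z10.0
G0 X0.0 Y0.0
G1 X27.9 Y0.0
G1 X27.9 Y6.0
G1 X0.0 Y6.0
G1 X0.0 Y0.0
; layer 7
G0 Z11.6
G0 X0.0 Y0.0
G1 X27.9 Y0.0
G1 X27.9 Y3.0
G1 X0.0 Y3.0
G1 X0.0 Y0.0
M2 ; end

The solid is a wedge (ramp): 27.9 × 23.9 mm base, rising to 13.3 mm along the y=0 edge and sloping linearly to z=0 at y=23.9. Slicing at Δz = 1.7 mm — 8 equal slices spanning the solid's height, so layer i sits at z = i·h/8 — gives 7 non-empty perimeters. Each is a 4-segment closed polygon; G0 lifts to the layer z and rapids to the start vertex, then G1 traces the edges. The cross-section shrinks linearly with z (the slice at the apex is degenerate and omitted).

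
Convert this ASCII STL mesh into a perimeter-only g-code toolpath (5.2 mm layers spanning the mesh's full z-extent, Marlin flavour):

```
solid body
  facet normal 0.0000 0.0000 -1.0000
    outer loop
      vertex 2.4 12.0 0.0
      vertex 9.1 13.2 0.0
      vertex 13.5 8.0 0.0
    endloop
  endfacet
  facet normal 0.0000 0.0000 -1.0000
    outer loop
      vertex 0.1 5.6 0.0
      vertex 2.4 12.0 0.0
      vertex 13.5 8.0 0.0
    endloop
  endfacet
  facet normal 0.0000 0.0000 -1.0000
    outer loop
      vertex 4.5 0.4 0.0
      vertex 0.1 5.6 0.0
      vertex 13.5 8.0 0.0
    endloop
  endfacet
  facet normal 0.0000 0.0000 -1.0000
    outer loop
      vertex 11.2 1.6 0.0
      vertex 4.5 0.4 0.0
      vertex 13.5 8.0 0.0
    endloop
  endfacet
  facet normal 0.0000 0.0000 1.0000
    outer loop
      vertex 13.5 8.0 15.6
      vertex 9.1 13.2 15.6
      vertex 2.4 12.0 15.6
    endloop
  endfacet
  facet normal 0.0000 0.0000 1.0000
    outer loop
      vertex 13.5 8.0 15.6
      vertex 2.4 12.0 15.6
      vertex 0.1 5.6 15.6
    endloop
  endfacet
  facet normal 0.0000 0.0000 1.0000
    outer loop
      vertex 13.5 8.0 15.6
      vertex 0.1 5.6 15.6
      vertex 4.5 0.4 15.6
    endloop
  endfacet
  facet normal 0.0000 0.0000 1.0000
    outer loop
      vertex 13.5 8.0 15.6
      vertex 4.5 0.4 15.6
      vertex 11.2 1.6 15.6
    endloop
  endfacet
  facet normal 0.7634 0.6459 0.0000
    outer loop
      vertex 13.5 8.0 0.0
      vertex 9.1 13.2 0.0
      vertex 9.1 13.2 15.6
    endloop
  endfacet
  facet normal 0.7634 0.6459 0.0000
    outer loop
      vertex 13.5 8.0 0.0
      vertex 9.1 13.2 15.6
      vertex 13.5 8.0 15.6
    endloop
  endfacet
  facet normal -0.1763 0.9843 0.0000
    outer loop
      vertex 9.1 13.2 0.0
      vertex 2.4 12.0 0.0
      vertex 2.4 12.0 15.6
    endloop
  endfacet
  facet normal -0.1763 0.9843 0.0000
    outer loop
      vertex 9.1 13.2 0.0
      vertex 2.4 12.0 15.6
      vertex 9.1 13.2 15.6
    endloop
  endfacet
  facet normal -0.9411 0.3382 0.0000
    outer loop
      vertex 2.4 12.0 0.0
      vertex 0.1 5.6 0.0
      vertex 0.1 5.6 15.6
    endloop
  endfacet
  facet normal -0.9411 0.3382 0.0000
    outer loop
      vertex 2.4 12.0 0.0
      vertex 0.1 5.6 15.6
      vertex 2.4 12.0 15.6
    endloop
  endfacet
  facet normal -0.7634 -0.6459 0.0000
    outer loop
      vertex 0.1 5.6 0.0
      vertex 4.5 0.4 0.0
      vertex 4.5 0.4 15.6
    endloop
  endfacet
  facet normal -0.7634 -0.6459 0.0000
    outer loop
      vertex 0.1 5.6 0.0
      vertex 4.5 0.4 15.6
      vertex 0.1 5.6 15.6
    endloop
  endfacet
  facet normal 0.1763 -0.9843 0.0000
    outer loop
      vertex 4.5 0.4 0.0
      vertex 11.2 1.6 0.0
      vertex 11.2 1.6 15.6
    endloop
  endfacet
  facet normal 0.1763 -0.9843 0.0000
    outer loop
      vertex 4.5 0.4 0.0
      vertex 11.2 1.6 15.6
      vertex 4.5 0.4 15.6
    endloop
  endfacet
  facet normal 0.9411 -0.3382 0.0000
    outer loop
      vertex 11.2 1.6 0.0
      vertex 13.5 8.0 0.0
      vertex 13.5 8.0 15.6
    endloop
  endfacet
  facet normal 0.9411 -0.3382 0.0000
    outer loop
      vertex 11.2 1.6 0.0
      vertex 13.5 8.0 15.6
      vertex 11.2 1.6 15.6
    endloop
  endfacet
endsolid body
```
; perimeter-only toolpath
G21 ; units = mm
G90 ; absolute positioning
G28 ; home
; layer 1
G0 Z5.2
G0 X13.5 Y8.0
G1 X9.1 Y13.2
G1 X2.4 Y12.0
G1 X0.1 Y5.6
G1 X4.5 Y0.4
G1 X11.2 Y1.6
G1 X13.5 Y8.0
; layer 2
G0 Z10.4
G0 X13.5 Y8.0
G1 X9.1 Y13.2
G1 X2.4 Y12.0
G1 X0.1 Y5.6
G1 X4.5 Y0.4
G1 X11.2 Y1.6
G1 X13.5 Y8.0
; layer 3
G0 Z15.6
G0 X13.5 Y8.0
G1 X9.1 Y13.2
G1 X2.4 Y12.0
G1 X0.1 Y5.6
G1 X4.5 Y0.4
G1 X11.2 Y1.6
G1 X13.5 Y8.0
M2 ; end

The solid is a regular 6-sided prism (a cylinder approximated with 6 flat sides), circumscribed radius ≈ 6.8 mm, height ≈ 15.6 mm. Slicing at Δz = 5.2 mm — 3 equal slices spanning the solid's height, so layer i sits at z = i·h/3 — gives 3 non-empty perimeters. Each is a 6-segment closed polygon; G0 lifts to the layer z and rapids to the start vertex, then G1 traces the edges.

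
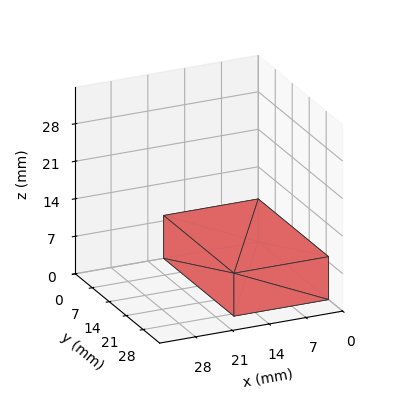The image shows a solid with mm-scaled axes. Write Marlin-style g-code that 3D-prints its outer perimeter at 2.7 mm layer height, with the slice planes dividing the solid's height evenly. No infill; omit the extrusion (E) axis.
Reading the render: the shape is a rectangular box, roughly 18 × 29 mm footprint and 8 mm tall (dimensions read to the nearest mm from the axis ticks). For the g-code, the solid's height is divided into equal slices at the stated Δz and each level perimeter traced with G1 moves after a G0 lift.

; perimeter-only toolpath
G21 ; units = mm
G90 ; absolute positioning
G28 ; home
; layer 1
G0 Z2.7
G0 X0.0 Y0.0
G1 X18.0 Y0.0
G1 X18.0 Y29.0
G1 X0.0 Y29.0
G1 X0.0 Y0.0
; layer 2
G0 Z5.3
G0 X0.0 Y0.0
G1 X18.0 Y0.0
G1 X18.0 Y29.0
G1 X0.0 Y29.0
G1 X0.0 Y0.0
; layer 3
G0 Z8.0
G0 X0.0 Y0.0
G1 X18.0 Y0.0
G1 X18.0 Y29.0
G1 X0.0 Y29.0
G1 X0.0 Y0.0
M2 ; end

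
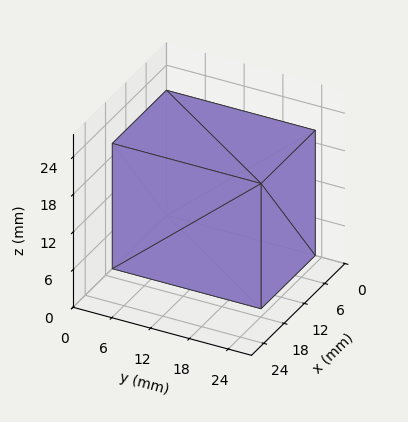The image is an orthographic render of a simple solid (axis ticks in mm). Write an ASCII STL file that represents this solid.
Reading the render: the shape is a rectangular box, roughly 16 × 23 mm footprint and 20 mm tall (dimensions read to the nearest mm from the axis ticks). For the STL, each face is triangulated and given an outward normal.

solid part
  facet normal 0.0000 0.0000 -1.0000
    outer loop
      vertex 16.000 23.000 0.000
      vertex 16.000 0.000 0.000
      vertex 0.000 0.000 0.000
    endloop
  endfacet
  facet normal 0.0000 0.0000 -1.0000
    outer loop
      vertex 0.000 23.000 0.000
      vertex 16.000 23.000 0.000
      vertex 0.000 0.000 0.000
    endloop
  endfacet
  facet normal 0.0000 0.0000 1.0000
    outer loop
      vertex 0.000 0.000 20.000
      vertex 16.000 0.000 20.000
      vertex 16.000 23.000 20.000
    endloop
  endfacet
  facet normal 0.0000 0.0000 1.0000
    outer loop
      vertex 0.000 0.000 20.000
      vertex 16.000 23.000 20.000
      vertex 0.000 23.000 20.000
    endloop
  endfacet
  facet normal 0.0000 -1.0000 0.0000
    outer loop
      vertex 0.000 0.000 0.000
      vertex 16.000 0.000 0.000
      vertex 16.000 0.000 20.000
    endloop
  endfacet
  facet normal 0.0000 -1.0000 0.0000
    outer loop
      vertex 0.000 0.000 0.000
      vertex 16.000 0.000 20.000
      vertex 0.000 0.000 20.000
    endloop
  endfacet
  facet normal 0.0000 1.0000 0.0000
    outer loop
      vertex 16.000 23.000 20.000
      vertex 16.000 23.000 0.000
      vertex 0.000 23.000 0.000
    endloop
  endfacet
  facet normal 0.0000 1.0000 0.0000
    outer loop
      vertex 0.000 23.000 20.000
      vertex 16.000 23.000 20.000
      vertex 0.000 23.000 0.000
    endloop
  endfacet
  facet normal -1.0000 0.0000 0.0000
    outer loop
      vertex 0.000 23.000 20.000
      vertex 0.000 23.000 0.000
      vertex 0.000 0.000 0.000
    endloop
  endfacet
  facet normal -1.0000 0.0000 0.0000
    outer loop
      vertex 0.000 0.000 20.000
      vertex 0.000 23.000 20.000
      vertex 0.000 0.000 0.000
    endloop
  endfacet
  facet normal 1.0000 0.0000 0.0000
    outer loop
      vertex 16.000 0.000 0.000
      vertex 16.000 23.000 0.000
      vertex 16.000 23.000 20.000
    endloop
  endfacet
  facet normal 1.0000 0.0000 0.0000
    outer loop
      vertex 16.000 0.000 0.000
      vertex 16.000 23.000 20.000
      vertex 16.000 0.000 20.000
    endloop
  endfacet
endsolid part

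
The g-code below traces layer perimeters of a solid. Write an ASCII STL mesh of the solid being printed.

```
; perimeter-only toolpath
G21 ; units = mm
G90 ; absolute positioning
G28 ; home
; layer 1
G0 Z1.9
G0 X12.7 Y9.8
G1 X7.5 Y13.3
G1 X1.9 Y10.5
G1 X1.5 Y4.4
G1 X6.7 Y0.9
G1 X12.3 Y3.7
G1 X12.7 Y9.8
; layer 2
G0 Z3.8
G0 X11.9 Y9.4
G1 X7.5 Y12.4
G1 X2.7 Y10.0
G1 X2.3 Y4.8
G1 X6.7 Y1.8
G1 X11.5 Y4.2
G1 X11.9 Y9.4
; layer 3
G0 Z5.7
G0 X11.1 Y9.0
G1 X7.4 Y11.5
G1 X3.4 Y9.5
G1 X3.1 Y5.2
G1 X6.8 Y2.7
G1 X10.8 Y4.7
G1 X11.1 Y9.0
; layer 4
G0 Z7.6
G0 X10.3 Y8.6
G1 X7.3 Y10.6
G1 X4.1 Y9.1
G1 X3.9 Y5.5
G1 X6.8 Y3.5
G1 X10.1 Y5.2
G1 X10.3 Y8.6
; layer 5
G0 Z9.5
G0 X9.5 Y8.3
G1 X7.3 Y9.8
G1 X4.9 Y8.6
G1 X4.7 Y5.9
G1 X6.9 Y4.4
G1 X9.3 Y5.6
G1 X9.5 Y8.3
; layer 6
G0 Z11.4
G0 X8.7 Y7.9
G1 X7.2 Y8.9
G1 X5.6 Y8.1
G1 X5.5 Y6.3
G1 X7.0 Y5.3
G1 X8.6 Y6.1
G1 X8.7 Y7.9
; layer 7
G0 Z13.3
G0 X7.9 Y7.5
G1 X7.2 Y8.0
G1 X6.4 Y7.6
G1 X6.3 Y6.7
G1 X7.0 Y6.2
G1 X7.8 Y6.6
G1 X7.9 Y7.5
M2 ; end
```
solid part
  facet normal 0.0000 0.0000 -1.0000
    outer loop
      vertex 1.2 11.0 0.0
      vertex 7.6 14.2 0.0
      vertex 13.5 10.2 0.0
    endloop
  endfacet
  facet normal 0.0000 0.0000 -1.0000
    outer loop
      vertex 0.7 4.0 0.0
      vertex 1.2 11.0 0.0
      vertex 13.5 10.2 0.0
    endloop
  endfacet
  facet normal 0.0000 0.0000 -1.0000
    outer loop
      vertex 6.6 0.0 0.0
      vertex 0.7 4.0 0.0
      vertex 13.5 10.2 0.0
    endloop
  endfacet
  facet normal 0.0000 0.0000 -1.0000
    outer loop
      vertex 13.0 3.2 0.0
      vertex 6.6 0.0 0.0
      vertex 13.5 10.2 0.0
    endloop
  endfacet
  facet normal 0.5201 0.7672 0.3755
    outer loop
      vertex 13.5 10.2 0.0
      vertex 7.6 14.2 0.0
      vertex 7.1 7.1 15.2
    endloop
  endfacet
  facet normal -0.4148 0.8296 0.3739
    outer loop
      vertex 7.6 14.2 0.0
      vertex 1.2 11.0 0.0
      vertex 7.1 7.1 15.2
    endloop
  endfacet
  facet normal -0.9244 0.0660 0.3757
    outer loop
      vertex 1.2 11.0 0.0
      vertex 0.7 4.0 0.0
      vertex 7.1 7.1 15.2
    endloop
  endfacet
  facet normal -0.5201 -0.7672 0.3755
    outer loop
      vertex 0.7 4.0 0.0
      vertex 6.6 0.0 0.0
      vertex 7.1 7.1 15.2
    endloop
  endfacet
  facet normal 0.4148 -0.8296 0.3739
    outer loop
      vertex 6.6 0.0 0.0
      vertex 13.0 3.2 0.0
      vertex 7.1 7.1 15.2
    endloop
  endfacet
  facet normal 0.9244 -0.0660 0.3757
    outer loop
      vertex 13.0 3.2 0.0
      vertex 13.5 10.2 0.0
      vertex 7.1 7.1 15.2
    endloop
  endfacet
endsolid part

The G0 Z moves step by Δz≈1.9 mm. The G1 loops shrink linearly with z, so the solid tapers from its base footprint up to z≈15.2. Closing with a flat bottom cap and the tapered top and triangulating gives 10 facets — a regular 6-sided pyramid, base circumscribed radius ≈ 7.1 mm, apex at z ≈ 15.2 mm.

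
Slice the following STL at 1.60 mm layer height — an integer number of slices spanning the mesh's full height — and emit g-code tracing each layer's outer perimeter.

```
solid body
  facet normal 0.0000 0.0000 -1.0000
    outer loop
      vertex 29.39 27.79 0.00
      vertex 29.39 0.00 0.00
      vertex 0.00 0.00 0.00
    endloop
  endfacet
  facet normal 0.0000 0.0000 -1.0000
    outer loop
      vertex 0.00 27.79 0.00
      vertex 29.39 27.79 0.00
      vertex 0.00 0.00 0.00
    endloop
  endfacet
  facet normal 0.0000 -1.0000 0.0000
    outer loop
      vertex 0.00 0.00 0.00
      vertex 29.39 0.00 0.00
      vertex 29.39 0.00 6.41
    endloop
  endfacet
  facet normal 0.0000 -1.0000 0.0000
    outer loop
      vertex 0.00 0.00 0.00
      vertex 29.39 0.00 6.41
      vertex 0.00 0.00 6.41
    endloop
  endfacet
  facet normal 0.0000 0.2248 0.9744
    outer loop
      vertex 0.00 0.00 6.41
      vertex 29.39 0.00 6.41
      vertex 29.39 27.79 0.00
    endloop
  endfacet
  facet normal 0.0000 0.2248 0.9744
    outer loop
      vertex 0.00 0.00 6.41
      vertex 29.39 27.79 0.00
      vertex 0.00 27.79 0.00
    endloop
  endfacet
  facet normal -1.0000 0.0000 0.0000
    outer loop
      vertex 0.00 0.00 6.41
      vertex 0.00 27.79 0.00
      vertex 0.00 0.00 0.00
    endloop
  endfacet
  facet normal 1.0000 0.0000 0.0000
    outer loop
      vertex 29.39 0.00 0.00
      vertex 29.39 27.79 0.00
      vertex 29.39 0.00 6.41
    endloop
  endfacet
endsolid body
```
; perimeter-only toolpath
G21 ; units = mm
G90 ; absolute positioning
G28 ; home
; layer 1
G0 Z1.60
G0 X0.00 Y0.00
G1 X29.39 Y0.00
G1 X29.39 Y20.84
G1 X0.00 Y20.84
G1 X0.00 Y0.00
; layer 2
G0 Z3.21
G0 X0.00 Y0.00
G1 X29.39 Y0.00
G1 X29.39 Y13.89
G1 X0.00 Y13.89
G1 X0.00 Y0.00
; layer 3
G0 Z4.81
G0 X0.00 Y0.00
G1 X29.39 Y0.00
G1 X29.39 Y6.95
G1 X0.00 Y6.95
G1 X0.00 Y0.00
M2 ; end

The solid is a wedge (ramp): 29.4 × 27.8 mm base, rising to 6.41 mm along the y=0 edge and sloping linearly to z=0 at y=27.8. Slicing at Δz = 1.60 mm — 4 equal slices spanning the solid's height, so layer i sits at z = i·h/4 — gives 3 non-empty perimeters. Each is a 4-segment closed polygon; G0 lifts to the layer z and rapids to the start vertex, then G1 traces the edges. The cross-section shrinks linearly with z (the slice at the apex is degenerate and omitted).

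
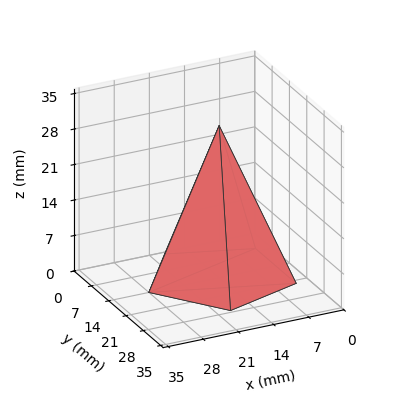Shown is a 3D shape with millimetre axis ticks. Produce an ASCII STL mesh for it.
Reading the render: the shape is a regular 5-sided pyramid, base circumscribed radius ≈ 14 mm, apex at z ≈ 30 mm (dimensions read to the nearest mm from the axis ticks). For the STL, each face is triangulated and given an outward normal.

solid part
  facet normal 0.0000 0.0000 -1.0000
    outer loop
      vertex 2.7 22.2 0.0
      vertex 18.3 27.3 0.0
      vertex 28.0 14.0 0.0
    endloop
  endfacet
  facet normal 0.0000 0.0000 -1.0000
    outer loop
      vertex 2.7 5.8 0.0
      vertex 2.7 22.2 0.0
      vertex 28.0 14.0 0.0
    endloop
  endfacet
  facet normal 0.0000 0.0000 -1.0000
    outer loop
      vertex 18.3 0.7 0.0
      vertex 2.7 5.8 0.0
      vertex 28.0 14.0 0.0
    endloop
  endfacet
  facet normal 0.7560 0.5514 0.3528
    outer loop
      vertex 28.0 14.0 0.0
      vertex 18.3 27.3 0.0
      vertex 14.0 14.0 30.0
    endloop
  endfacet
  facet normal -0.2908 0.8894 0.3526
    outer loop
      vertex 18.3 27.3 0.0
      vertex 2.7 22.2 0.0
      vertex 14.0 14.0 30.0
    endloop
  endfacet
  facet normal -0.9358 0.0000 0.3525
    outer loop
      vertex 2.7 22.2 0.0
      vertex 2.7 5.8 0.0
      vertex 14.0 14.0 30.0
    endloop
  endfacet
  facet normal -0.2908 -0.8894 0.3526
    outer loop
      vertex 2.7 5.8 0.0
      vertex 18.3 0.7 0.0
      vertex 14.0 14.0 30.0
    endloop
  endfacet
  facet normal 0.7560 -0.5514 0.3528
    outer loop
      vertex 18.3 0.7 0.0
      vertex 28.0 14.0 0.0
      vertex 14.0 14.0 30.0
    endloop
  endfacet
endsolid part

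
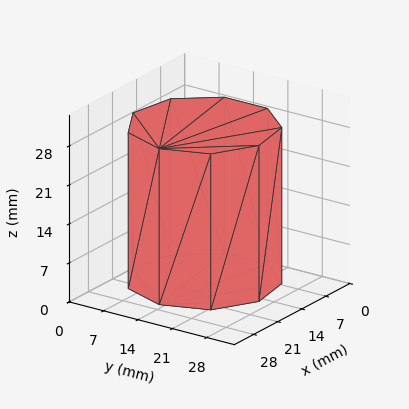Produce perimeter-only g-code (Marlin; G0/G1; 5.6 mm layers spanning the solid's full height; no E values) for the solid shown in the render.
Reading the render: the shape is a regular 9-sided prism (a cylinder approximated with 9 flat sides), circumscribed radius ≈ 13 mm, height ≈ 28 mm (dimensions read to the nearest mm from the axis ticks). For the g-code, the solid's height is divided into equal slices at the stated Δz and each level perimeter traced with G1 moves after a G0 lift.

; perimeter-only toolpath
G21 ; units = mm
G90 ; absolute positioning
G28 ; home
; layer 1
G0 Z5.6
G0 X26.0 Y13.0
G1 X23.0 Y21.4
G1 X15.3 Y25.8
G1 X6.5 Y24.3
G1 X0.8 Y17.4
G1 X0.8 Y8.6
G1 X6.5 Y1.7
G1 X15.3 Y0.2
G1 X23.0 Y4.6
G1 X26.0 Y13.0
; layer 2
G0 Z11.2
G0 X26.0 Y13.0
G1 X23.0 Y21.4
G1 X15.3 Y25.8
G1 X6.5 Y24.3
G1 X0.8 Y17.4
G1 X0.8 Y8.6
G1 X6.5 Y1.7
G1 X15.3 Y0.2
G1 X23.0 Y4.6
G1 X26.0 Y13.0
; layer 3
G0 Z16.8
G0 X26.0 Y13.0
G1 X23.0 Y21.4
G1 X15.3 Y25.8
G1 X6.5 Y24.3
G1 X0.8 Y17.4
G1 X0.8 Y8.6
G1 X6.5 Y1.7
G1 X15.3 Y0.2
G1 X23.0 Y4.6
G1 X26.0 Y13.0
; layer 4
G0 Z22.4
G0 X26.0 Y13.0
G1 X23.0 Y21.4
G1 X15.3 Y25.8
G1 X6.5 Y24.3
G1 X0.8 Y17.4
G1 X0.8 Y8.6
G1 X6.5 Y1.7
G1 X15.3 Y0.2
G1 X23.0 Y4.6
G1 X26.0 Y13.0
; layer 5
G0 Z28.0
G0 X26.0 Y13.0
G1 X23.0 Y21.4
G1 X15.3 Y25.8
G1 X6.5 Y24.3
G1 X0.8 Y17.4
G1 X0.8 Y8.6
G1 X6.5 Y1.7
G1 X15.3 Y0.2
G1 X23.0 Y4.6
G1 X26.0 Y13.0
M2 ; end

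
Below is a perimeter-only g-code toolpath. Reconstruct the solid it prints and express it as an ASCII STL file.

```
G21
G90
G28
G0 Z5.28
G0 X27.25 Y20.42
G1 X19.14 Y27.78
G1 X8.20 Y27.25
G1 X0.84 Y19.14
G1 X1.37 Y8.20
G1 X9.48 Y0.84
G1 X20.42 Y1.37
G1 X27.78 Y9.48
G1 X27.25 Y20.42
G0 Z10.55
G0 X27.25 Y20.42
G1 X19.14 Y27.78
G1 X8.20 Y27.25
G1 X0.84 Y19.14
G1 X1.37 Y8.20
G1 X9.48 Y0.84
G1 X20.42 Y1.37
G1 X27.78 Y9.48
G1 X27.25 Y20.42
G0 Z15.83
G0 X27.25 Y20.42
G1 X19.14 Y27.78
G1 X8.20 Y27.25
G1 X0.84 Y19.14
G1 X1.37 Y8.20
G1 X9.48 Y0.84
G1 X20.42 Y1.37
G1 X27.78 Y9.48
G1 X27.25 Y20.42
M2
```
solid part
  facet normal 0.0000 0.0000 -1.0000
    outer loop
      vertex 8.20 27.25 0.00
      vertex 19.14 27.78 0.00
      vertex 27.25 20.42 0.00
    endloop
  endfacet
  facet normal 0.0000 0.0000 -1.0000
    outer loop
      vertex 0.84 19.14 0.00
      vertex 8.20 27.25 0.00
      vertex 27.25 20.42 0.00
    endloop
  endfacet
  facet normal 0.0000 0.0000 -1.0000
    outer loop
      vertex 1.37 8.20 0.00
      vertex 0.84 19.14 0.00
      vertex 27.25 20.42 0.00
    endloop
  endfacet
  facet normal 0.0000 0.0000 -1.0000
    outer loop
      vertex 9.48 0.84 0.00
      vertex 1.37 8.20 0.00
      vertex 27.25 20.42 0.00
    endloop
  endfacet
  facet normal 0.0000 0.0000 -1.0000
    outer loop
      vertex 20.42 1.37 0.00
      vertex 9.48 0.84 0.00
      vertex 27.25 20.42 0.00
    endloop
  endfacet
  facet normal 0.0000 0.0000 -1.0000
    outer loop
      vertex 27.78 9.48 0.00
      vertex 20.42 1.37 0.00
      vertex 27.25 20.42 0.00
    endloop
  endfacet
  facet normal 0.0000 0.0000 1.0000
    outer loop
      vertex 27.25 20.42 15.83
      vertex 19.14 27.78 15.83
      vertex 8.20 27.25 15.83
    endloop
  endfacet
  facet normal 0.0000 0.0000 1.0000
    outer loop
      vertex 27.25 20.42 15.83
      vertex 8.20 27.25 15.83
      vertex 0.84 19.14 15.83
    endloop
  endfacet
  facet normal 0.0000 0.0000 1.0000
    outer loop
      vertex 27.25 20.42 15.83
      vertex 0.84 19.14 15.83
      vertex 1.37 8.20 15.83
    endloop
  endfacet
  facet normal 0.0000 0.0000 1.0000
    outer loop
      vertex 27.25 20.42 15.83
      vertex 1.37 8.20 15.83
      vertex 9.48 0.84 15.83
    endloop
  endfacet
  facet normal 0.0000 0.0000 1.0000
    outer loop
      vertex 27.25 20.42 15.83
      vertex 9.48 0.84 15.83
      vertex 20.42 1.37 15.83
    endloop
  endfacet
  facet normal 0.0000 0.0000 1.0000
    outer loop
      vertex 27.25 20.42 15.83
      vertex 20.42 1.37 15.83
      vertex 27.78 9.48 15.83
    endloop
  endfacet
  facet normal 0.6720 0.7405 0.0000
    outer loop
      vertex 27.25 20.42 0.00
      vertex 19.14 27.78 0.00
      vertex 19.14 27.78 15.83
    endloop
  endfacet
  facet normal 0.6720 0.7405 0.0000
    outer loop
      vertex 27.25 20.42 0.00
      vertex 19.14 27.78 15.83
      vertex 27.25 20.42 15.83
    endloop
  endfacet
  facet normal -0.0484 0.9988 0.0000
    outer loop
      vertex 19.14 27.78 0.00
      vertex 8.20 27.25 0.00
      vertex 8.20 27.25 15.83
    endloop
  endfacet
  facet normal -0.0484 0.9988 0.0000
    outer loop
      vertex 19.14 27.78 0.00
      vertex 8.20 27.25 15.83
      vertex 19.14 27.78 15.83
    endloop
  endfacet
  facet normal -0.7405 0.6720 0.0000
    outer loop
      vertex 8.20 27.25 0.00
      vertex 0.84 19.14 0.00
      vertex 0.84 19.14 15.83
    endloop
  endfacet
  facet normal -0.7405 0.6720 0.0000
    outer loop
      vertex 8.20 27.25 0.00
      vertex 0.84 19.14 15.83
      vertex 8.20 27.25 15.83
    endloop
  endfacet
  facet normal -0.9988 -0.0484 0.0000
    outer loop
      vertex 0.84 19.14 0.00
      vertex 1.37 8.20 0.00
      vertex 1.37 8.20 15.83
    endloop
  endfacet
  facet normal -0.9988 -0.0484 0.0000
    outer loop
      vertex 0.84 19.14 0.00
      vertex 1.37 8.20 15.83
      vertex 0.84 19.14 15.83
    endloop
  endfacet
  facet normal -0.6720 -0.7405 0.0000
    outer loop
      vertex 1.37 8.20 0.00
      vertex 9.48 0.84 0.00
      vertex 9.48 0.84 15.83
    endloop
  endfacet
  facet normal -0.6720 -0.7405 0.0000
    outer loop
      vertex 1.37 8.20 0.00
      vertex 9.48 0.84 15.83
      vertex 1.37 8.20 15.83
    endloop
  endfacet
  facet normal 0.0484 -0.9988 0.0000
    outer loop
      vertex 9.48 0.84 0.00
      vertex 20.42 1.37 0.00
      vertex 20.42 1.37 15.83
    endloop
  endfacet
  facet normal 0.0484 -0.9988 0.0000
    outer loop
      vertex 9.48 0.84 0.00
      vertex 20.42 1.37 15.83
      vertex 9.48 0.84 15.83
    endloop
  endfacet
  facet normal 0.7405 -0.6720 0.0000
    outer loop
      vertex 20.42 1.37 0.00
      vertex 27.78 9.48 0.00
      vertex 27.78 9.48 15.83
    endloop
  endfacet
  facet normal 0.7405 -0.6720 0.0000
    outer loop
      vertex 20.42 1.37 0.00
      vertex 27.78 9.48 15.83
      vertex 20.42 1.37 15.83
    endloop
  endfacet
  facet normal 0.9988 0.0484 0.0000
    outer loop
      vertex 27.78 9.48 0.00
      vertex 27.25 20.42 0.00
      vertex 27.25 20.42 15.83
    endloop
  endfacet
  facet normal 0.9988 0.0484 0.0000
    outer loop
      vertex 27.78 9.48 0.00
      vertex 27.25 20.42 15.83
      vertex 27.78 9.48 15.83
    endloop
  endfacet
endsolid part

The G0 Z moves step by Δz≈5.28 mm. Every layer's G1 loop is the same polygon, so the solid is a straight extrusion of it from z=0 to z≈15.8. Closing with flat bottom and top caps and triangulating gives 28 facets — a regular 8-sided prism (a cylinder approximated with 8 flat sides), circumscribed radius ≈ 14.3 mm, height ≈ 15.8 mm.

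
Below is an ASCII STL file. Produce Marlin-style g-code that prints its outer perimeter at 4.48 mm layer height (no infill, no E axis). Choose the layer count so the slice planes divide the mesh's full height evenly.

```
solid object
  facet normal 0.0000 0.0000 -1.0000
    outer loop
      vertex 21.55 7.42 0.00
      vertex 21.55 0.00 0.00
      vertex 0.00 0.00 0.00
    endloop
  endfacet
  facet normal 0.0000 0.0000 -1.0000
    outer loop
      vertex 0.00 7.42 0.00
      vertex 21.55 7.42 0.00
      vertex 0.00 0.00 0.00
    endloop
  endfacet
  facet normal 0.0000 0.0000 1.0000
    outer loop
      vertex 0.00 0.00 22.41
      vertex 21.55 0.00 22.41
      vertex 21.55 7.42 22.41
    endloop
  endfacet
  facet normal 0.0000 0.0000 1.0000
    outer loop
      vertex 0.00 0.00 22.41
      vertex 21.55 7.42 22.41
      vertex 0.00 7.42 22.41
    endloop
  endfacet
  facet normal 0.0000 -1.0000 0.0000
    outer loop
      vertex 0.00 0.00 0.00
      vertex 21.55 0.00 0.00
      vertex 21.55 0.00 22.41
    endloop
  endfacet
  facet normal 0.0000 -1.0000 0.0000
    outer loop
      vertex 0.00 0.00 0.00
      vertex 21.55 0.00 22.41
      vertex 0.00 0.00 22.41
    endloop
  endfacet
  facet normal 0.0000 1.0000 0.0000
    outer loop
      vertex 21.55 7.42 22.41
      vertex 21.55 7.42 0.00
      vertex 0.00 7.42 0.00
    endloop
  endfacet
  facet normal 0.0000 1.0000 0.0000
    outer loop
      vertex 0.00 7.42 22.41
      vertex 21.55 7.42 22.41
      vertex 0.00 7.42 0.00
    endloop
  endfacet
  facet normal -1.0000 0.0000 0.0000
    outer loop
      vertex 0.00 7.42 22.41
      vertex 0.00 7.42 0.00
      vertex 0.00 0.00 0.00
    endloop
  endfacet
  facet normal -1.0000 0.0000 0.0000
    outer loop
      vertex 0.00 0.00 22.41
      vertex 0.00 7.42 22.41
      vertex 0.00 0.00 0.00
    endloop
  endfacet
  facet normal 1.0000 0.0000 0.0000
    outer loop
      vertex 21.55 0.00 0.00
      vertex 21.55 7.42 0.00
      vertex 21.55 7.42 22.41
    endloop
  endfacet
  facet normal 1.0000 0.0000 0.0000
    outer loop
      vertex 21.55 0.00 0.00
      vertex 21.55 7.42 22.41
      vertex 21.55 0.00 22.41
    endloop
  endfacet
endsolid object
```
; perimeter-only toolpath
G21 ; units = mm
G90 ; absolute positioning
G28 ; home
; layer 1
G0 Z4.48
G0 X0.00 Y0.00
G1 X21.55 Y0.00
G1 X21.55 Y7.42
G1 X0.00 Y7.42
G1 X0.00 Y0.00
; layer 2
G0 Z8.96
G0 X0.00 Y0.00
G1 X21.55 Y0.00
G1 X21.55 Y7.42
G1 X0.00 Y7.42
G1 X0.00 Y0.00
; layer 3
G0 Z13.45
G0 X0.00 Y0.00
G1 X21.55 Y0.00
G1 X21.55 Y7.42
G1 X0.00 Y7.42
G1 X0.00 Y0.00
; layer 4
G0 Z17.93
G0 X0.00 Y0.00
G1 X21.55 Y0.00
G1 X21.55 Y7.42
G1 X0.00 Y7.42
G1 X0.00 Y0.00
; layer 5
G0 Z22.41
G0 X0.00 Y0.00
G1 X21.55 Y0.00
G1 X21.55 Y7.42
G1 X0.00 Y7.42
G1 X0.00 Y0.00
M2 ; end

The solid is a rectangular box, roughly 21.6 × 7.42 mm footprint and 22.4 mm tall. Slicing at Δz = 4.48 mm — 5 equal slices spanning the solid's height, so layer i sits at z = i·h/5 — gives 5 non-empty perimeters. Each is a 4-segment closed polygon; G0 lifts to the layer z and rapids to the start vertex, then G1 traces the edges.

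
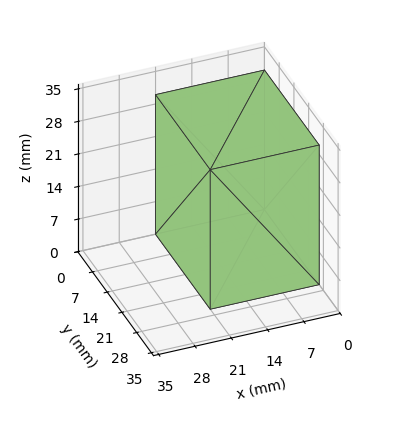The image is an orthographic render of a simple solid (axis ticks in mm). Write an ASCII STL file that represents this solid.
Reading the render: the shape is a rectangular box, roughly 21 × 26 mm footprint and 30 mm tall (dimensions read to the nearest mm from the axis ticks). For the STL, each face is triangulated and given an outward normal.

solid part
  facet normal 0.0000 0.0000 -1.0000
    outer loop
      vertex 21.0 26.0 0.0
      vertex 21.0 0.0 0.0
      vertex 0.0 0.0 0.0
    endloop
  endfacet
  facet normal 0.0000 0.0000 -1.0000
    outer loop
      vertex 0.0 26.0 0.0
      vertex 21.0 26.0 0.0
      vertex 0.0 0.0 0.0
    endloop
  endfacet
  facet normal 0.0000 0.0000 1.0000
    outer loop
      vertex 0.0 0.0 30.0
      vertex 21.0 0.0 30.0
      vertex 21.0 26.0 30.0
    endloop
  endfacet
  facet normal 0.0000 0.0000 1.0000
    outer loop
      vertex 0.0 0.0 30.0
      vertex 21.0 26.0 30.0
      vertex 0.0 26.0 30.0
    endloop
  endfacet
  facet normal 0.0000 -1.0000 0.0000
    outer loop
      vertex 0.0 0.0 0.0
      vertex 21.0 0.0 0.0
      vertex 21.0 0.0 30.0
    endloop
  endfacet
  facet normal 0.0000 -1.0000 0.0000
    outer loop
      vertex 0.0 0.0 0.0
      vertex 21.0 0.0 30.0
      vertex 0.0 0.0 30.0
    endloop
  endfacet
  facet normal 0.0000 1.0000 0.0000
    outer loop
      vertex 21.0 26.0 30.0
      vertex 21.0 26.0 0.0
      vertex 0.0 26.0 0.0
    endloop
  endfacet
  facet normal 0.0000 1.0000 0.0000
    outer loop
      vertex 0.0 26.0 30.0
      vertex 21.0 26.0 30.0
      vertex 0.0 26.0 0.0
    endloop
  endfacet
  facet normal -1.0000 0.0000 0.0000
    outer loop
      vertex 0.0 26.0 30.0
      vertex 0.0 26.0 0.0
      vertex 0.0 0.0 0.0
    endloop
  endfacet
  facet normal -1.0000 0.0000 0.0000
    outer loop
      vertex 0.0 0.0 30.0
      vertex 0.0 26.0 30.0
      vertex 0.0 0.0 0.0
    endloop
  endfacet
  facet normal 1.0000 0.0000 0.0000
    outer loop
      vertex 21.0 0.0 0.0
      vertex 21.0 26.0 0.0
      vertex 21.0 26.0 30.0
    endloop
  endfacet
  facet normal 1.0000 0.0000 0.0000
    outer loop
      vertex 21.0 0.0 0.0
      vertex 21.0 26.0 30.0
      vertex 21.0 0.0 30.0
    endloop
  endfacet
endsolid part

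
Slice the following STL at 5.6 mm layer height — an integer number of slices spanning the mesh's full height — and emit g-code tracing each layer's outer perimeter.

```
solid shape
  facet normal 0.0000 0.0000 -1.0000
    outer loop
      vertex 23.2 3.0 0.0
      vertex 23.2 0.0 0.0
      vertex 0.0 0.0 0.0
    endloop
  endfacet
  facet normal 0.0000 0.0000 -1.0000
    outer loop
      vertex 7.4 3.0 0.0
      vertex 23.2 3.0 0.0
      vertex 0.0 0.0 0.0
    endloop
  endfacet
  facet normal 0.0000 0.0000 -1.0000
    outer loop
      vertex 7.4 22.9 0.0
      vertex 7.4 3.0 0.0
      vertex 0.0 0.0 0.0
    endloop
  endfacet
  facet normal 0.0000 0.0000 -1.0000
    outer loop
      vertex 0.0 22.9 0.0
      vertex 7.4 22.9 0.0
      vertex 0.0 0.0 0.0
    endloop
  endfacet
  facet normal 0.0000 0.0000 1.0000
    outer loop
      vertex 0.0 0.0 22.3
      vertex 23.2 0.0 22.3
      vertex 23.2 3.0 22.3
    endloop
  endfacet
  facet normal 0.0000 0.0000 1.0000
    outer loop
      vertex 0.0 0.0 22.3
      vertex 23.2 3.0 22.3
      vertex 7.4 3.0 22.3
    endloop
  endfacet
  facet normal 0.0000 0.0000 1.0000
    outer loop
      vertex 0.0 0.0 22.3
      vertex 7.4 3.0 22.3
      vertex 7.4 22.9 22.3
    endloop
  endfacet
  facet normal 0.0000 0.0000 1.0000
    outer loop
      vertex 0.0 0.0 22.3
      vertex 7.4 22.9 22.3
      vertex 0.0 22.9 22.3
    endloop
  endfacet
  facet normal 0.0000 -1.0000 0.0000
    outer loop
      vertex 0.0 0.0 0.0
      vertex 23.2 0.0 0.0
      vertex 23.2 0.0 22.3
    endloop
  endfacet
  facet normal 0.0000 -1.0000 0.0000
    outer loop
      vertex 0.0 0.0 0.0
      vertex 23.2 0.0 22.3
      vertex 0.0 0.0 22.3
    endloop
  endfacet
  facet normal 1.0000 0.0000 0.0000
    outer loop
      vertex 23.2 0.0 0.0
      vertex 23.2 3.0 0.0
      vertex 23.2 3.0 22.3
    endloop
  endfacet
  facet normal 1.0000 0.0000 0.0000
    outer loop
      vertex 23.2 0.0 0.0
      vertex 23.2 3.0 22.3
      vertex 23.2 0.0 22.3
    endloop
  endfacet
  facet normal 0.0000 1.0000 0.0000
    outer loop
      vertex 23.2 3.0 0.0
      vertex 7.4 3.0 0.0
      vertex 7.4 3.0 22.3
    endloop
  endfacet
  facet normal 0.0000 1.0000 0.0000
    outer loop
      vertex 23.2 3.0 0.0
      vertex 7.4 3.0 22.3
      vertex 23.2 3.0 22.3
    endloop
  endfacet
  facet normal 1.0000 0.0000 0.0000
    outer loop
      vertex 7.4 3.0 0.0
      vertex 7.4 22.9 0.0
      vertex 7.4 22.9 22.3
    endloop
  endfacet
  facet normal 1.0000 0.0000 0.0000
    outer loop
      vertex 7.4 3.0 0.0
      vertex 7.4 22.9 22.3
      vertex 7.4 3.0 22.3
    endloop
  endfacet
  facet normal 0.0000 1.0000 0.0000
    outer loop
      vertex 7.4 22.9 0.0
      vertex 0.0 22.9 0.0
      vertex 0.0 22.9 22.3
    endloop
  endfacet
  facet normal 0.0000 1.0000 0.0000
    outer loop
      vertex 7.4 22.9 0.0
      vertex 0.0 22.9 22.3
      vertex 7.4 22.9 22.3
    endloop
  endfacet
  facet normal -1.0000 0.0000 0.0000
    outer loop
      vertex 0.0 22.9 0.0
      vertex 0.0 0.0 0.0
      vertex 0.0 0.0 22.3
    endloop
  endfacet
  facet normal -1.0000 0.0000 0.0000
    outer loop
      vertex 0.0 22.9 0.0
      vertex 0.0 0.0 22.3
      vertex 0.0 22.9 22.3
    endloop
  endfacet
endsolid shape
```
; perimeter-only toolpath
G21 ; units = mm
G90 ; absolute positioning
G28 ; home
; layer 1
G0 Z5.6
G0 X0.0 Y0.0
G1 X23.2 Y0.0
G1 X23.2 Y3.0
G1 X7.4 Y3.0
G1 X7.4 Y22.9
G1 X0.0 Y22.9
G1 X0.0 Y0.0
; layer 2
G0 Z11.2
G0 X0.0 Y0.0
G1 X23.2 Y0.0
G1 X23.2 Y3.0
G1 X7.4 Y3.0
G1 X7.4 Y22.9
G1 X0.0 Y22.9
G1 X0.0 Y0.0
; layer 3
G0 Z16.7
G0 X0.0 Y0.0
G1 X23.2 Y0.0
G1 X23.2 Y3.0
G1 X7.4 Y3.0
G1 X7.4 Y22.9
G1 X0.0 Y22.9
G1 X0.0 Y0.0
; layer 4
G0 Z22.3
G0 X0.0 Y0.0
G1 X23.2 Y0.0
G1 X23.2 Y3.0
G1 X7.4 Y3.0
G1 X7.4 Y22.9
G1 X0.0 Y22.9
G1 X0.0 Y0.0
M2 ; end

The solid is an L-shaped prism: outer 23.2 × 22.9 mm, arm thicknesses ≈ 3 mm (horizontal) and 7.4 mm (vertical), extruded 22.3 mm in z. Slicing at Δz = 5.6 mm — 4 equal slices spanning the solid's height, so layer i sits at z = i·h/4 — gives 4 non-empty perimeters. Each is a 6-segment closed polygon; G0 lifts to the layer z and rapids to the start vertex, then G1 traces the edges.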